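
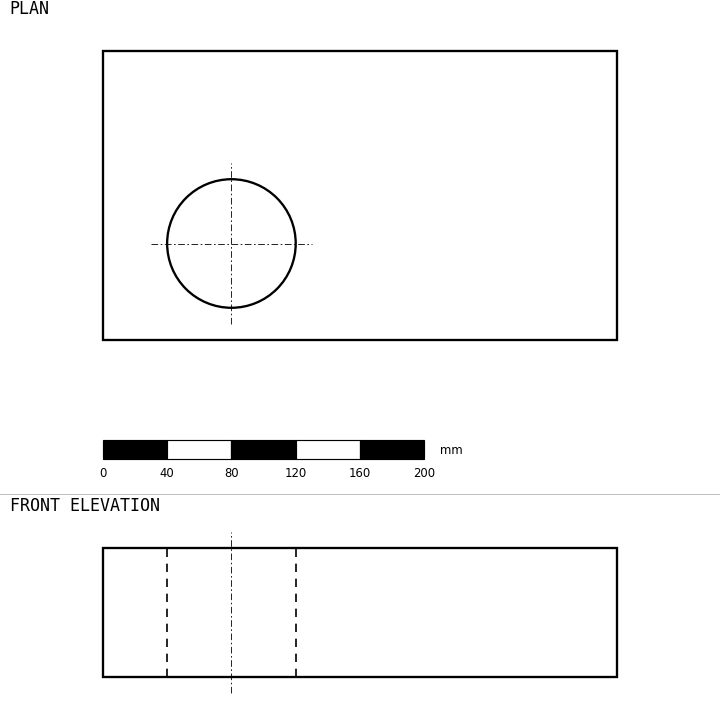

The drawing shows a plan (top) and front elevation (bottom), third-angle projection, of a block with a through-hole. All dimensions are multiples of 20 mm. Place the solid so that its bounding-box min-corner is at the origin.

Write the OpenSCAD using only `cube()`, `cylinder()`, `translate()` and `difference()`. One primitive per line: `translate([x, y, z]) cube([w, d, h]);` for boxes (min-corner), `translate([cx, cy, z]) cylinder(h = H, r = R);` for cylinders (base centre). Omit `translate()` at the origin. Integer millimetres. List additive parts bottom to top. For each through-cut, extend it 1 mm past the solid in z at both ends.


difference() {
  cube([320, 180, 80]);
  translate([80, 60, -1]) cylinder(h = 82, r = 40);
}


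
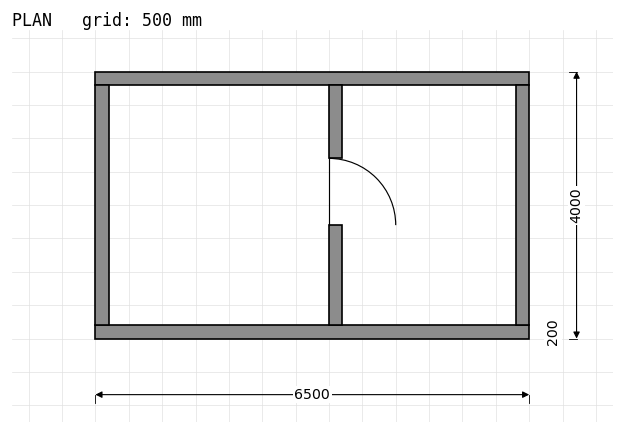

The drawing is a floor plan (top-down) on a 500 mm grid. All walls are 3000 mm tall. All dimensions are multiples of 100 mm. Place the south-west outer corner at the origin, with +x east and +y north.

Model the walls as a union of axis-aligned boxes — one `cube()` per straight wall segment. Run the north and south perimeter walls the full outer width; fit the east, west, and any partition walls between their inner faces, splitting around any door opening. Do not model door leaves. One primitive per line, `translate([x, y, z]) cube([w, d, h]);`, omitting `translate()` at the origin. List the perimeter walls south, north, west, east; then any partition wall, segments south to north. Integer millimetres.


cube([6500, 200, 3000]);
translate([0, 3800, 0]) cube([6500, 200, 3000]);
translate([0, 200, 0]) cube([200, 3600, 3000]);
translate([6300, 200, 0]) cube([200, 3600, 3000]);
translate([3500, 200, 0]) cube([200, 1500, 3000]);
translate([3500, 2700, 0]) cube([200, 1100, 3000]);


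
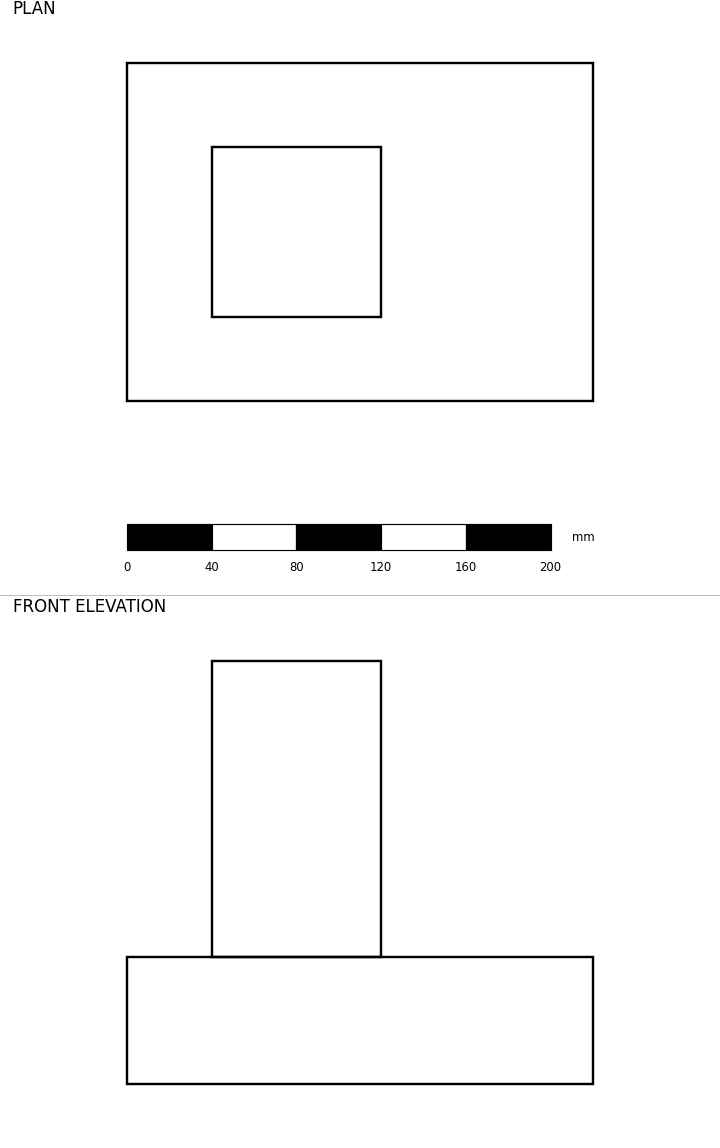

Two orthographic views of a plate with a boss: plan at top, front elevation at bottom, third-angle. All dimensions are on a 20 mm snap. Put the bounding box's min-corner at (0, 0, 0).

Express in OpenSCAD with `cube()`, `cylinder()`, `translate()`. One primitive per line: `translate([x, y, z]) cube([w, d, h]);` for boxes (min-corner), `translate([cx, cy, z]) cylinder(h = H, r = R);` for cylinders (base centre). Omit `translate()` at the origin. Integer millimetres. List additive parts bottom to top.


cube([220, 160, 60]);
translate([40, 40, 60]) cube([80, 80, 140]);


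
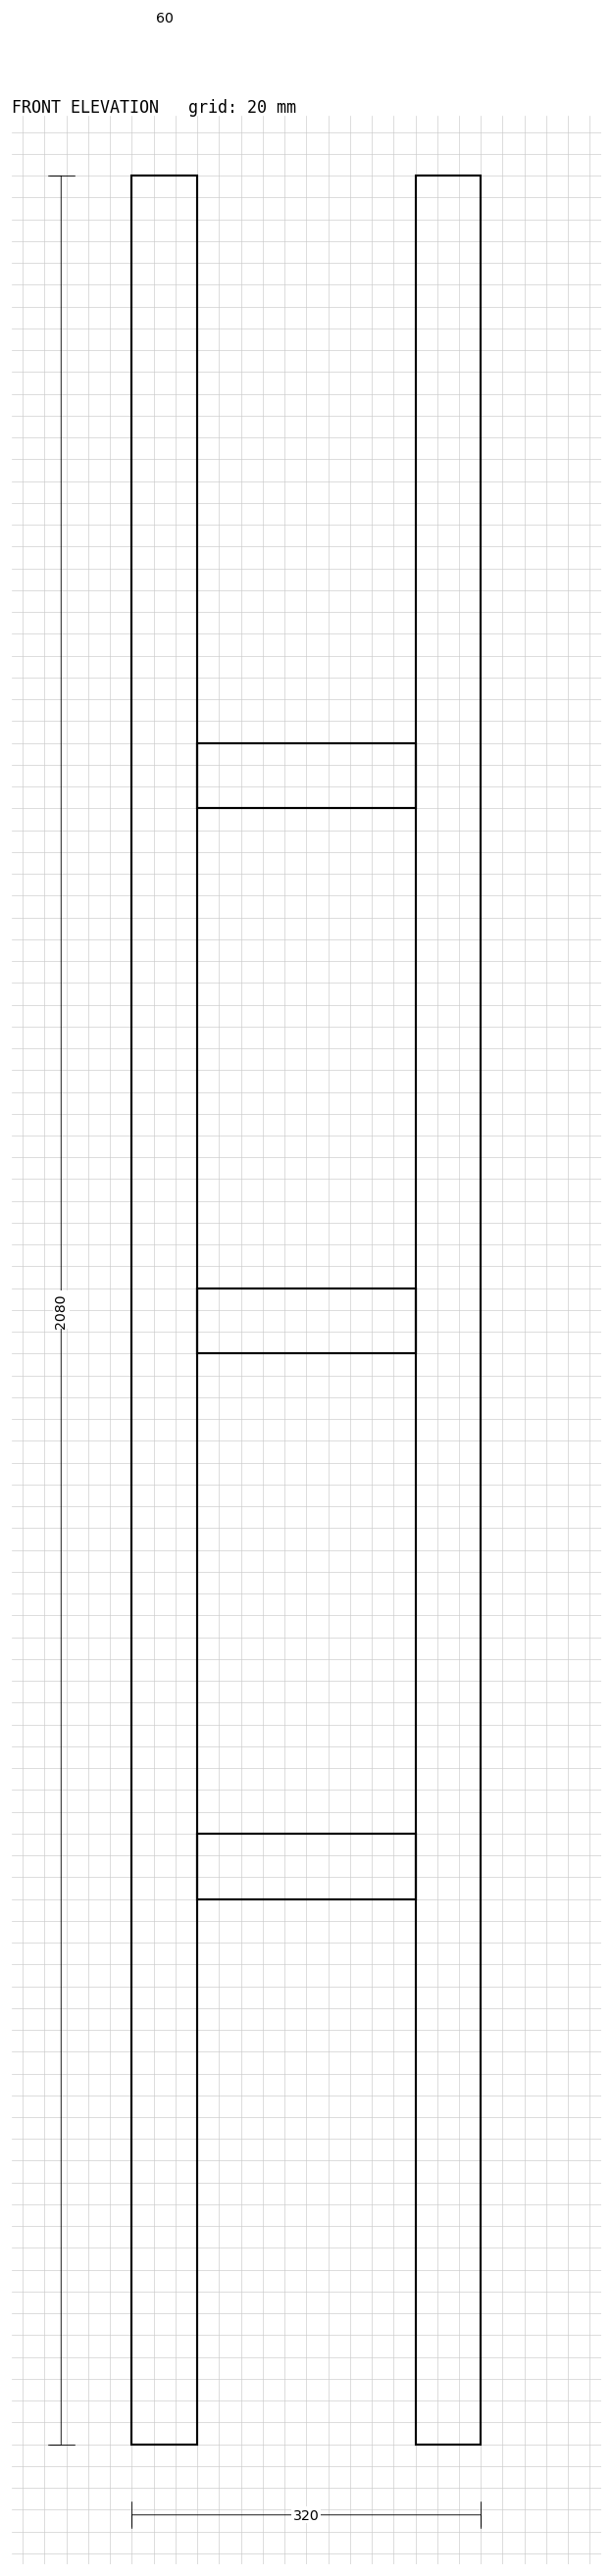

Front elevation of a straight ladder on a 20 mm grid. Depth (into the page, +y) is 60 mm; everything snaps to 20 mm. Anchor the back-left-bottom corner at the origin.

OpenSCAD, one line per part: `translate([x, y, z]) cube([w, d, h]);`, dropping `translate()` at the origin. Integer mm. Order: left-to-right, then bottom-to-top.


cube([60, 60, 2080]);
translate([60, 0, 500]) cube([200, 60, 60]);
translate([60, 0, 1000]) cube([200, 60, 60]);
translate([60, 0, 1500]) cube([200, 60, 60]);
translate([260, 0, 0]) cube([60, 60, 2080]);


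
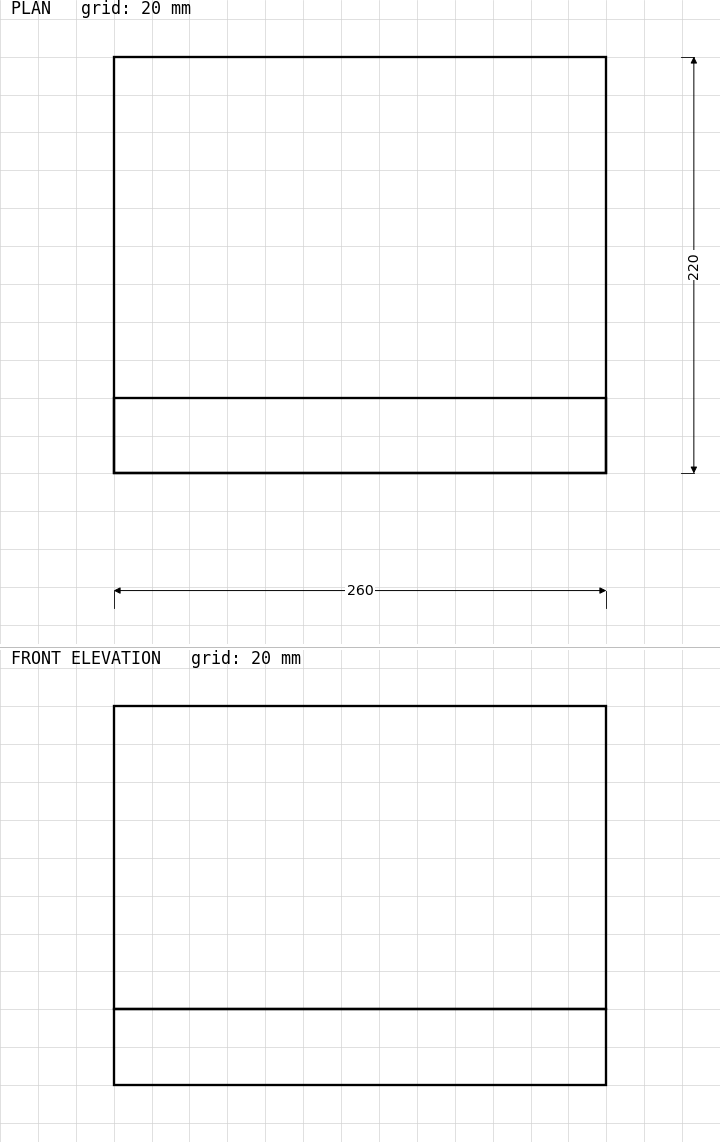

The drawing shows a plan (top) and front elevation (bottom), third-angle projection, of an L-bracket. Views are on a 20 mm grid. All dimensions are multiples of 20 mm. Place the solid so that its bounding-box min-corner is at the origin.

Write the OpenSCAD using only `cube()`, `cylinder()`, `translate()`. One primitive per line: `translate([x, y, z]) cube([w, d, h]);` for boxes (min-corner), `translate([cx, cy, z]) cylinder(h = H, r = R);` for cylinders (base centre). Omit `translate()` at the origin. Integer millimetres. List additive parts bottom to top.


cube([260, 220, 40]);
translate([0, 0, 40]) cube([260, 40, 160]);


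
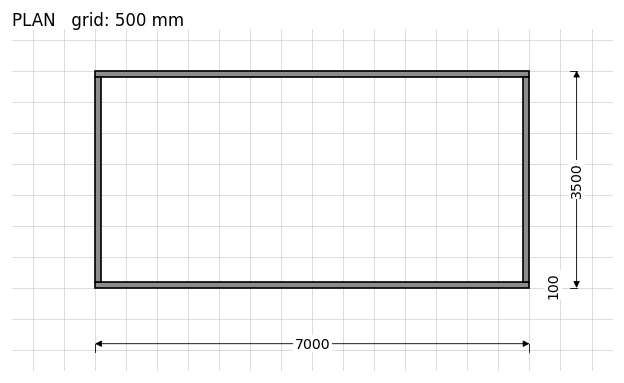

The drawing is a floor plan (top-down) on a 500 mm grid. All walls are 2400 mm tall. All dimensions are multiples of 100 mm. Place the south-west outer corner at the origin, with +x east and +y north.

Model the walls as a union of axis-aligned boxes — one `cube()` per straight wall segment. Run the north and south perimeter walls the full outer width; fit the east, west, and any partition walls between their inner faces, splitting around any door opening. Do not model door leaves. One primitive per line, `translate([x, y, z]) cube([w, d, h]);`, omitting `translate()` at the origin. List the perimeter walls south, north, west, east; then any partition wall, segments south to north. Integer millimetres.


cube([7000, 100, 2400]);
translate([0, 3400, 0]) cube([7000, 100, 2400]);
translate([0, 100, 0]) cube([100, 3300, 2400]);
translate([6900, 100, 0]) cube([100, 3300, 2400]);


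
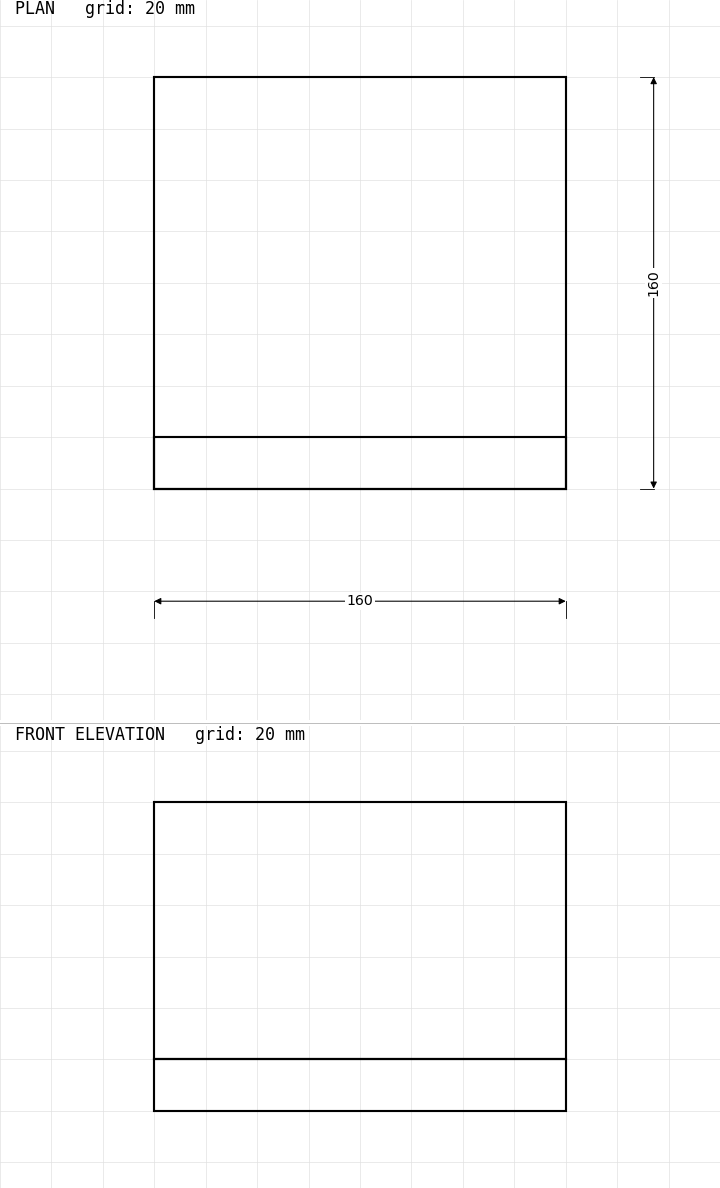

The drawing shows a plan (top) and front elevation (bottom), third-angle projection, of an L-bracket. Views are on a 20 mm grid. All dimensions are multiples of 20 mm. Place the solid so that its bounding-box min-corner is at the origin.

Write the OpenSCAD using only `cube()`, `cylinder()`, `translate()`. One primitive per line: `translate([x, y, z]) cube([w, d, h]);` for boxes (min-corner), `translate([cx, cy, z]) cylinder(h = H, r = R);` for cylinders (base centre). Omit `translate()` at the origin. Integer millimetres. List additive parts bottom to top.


cube([160, 160, 20]);
translate([0, 0, 20]) cube([160, 20, 100]);


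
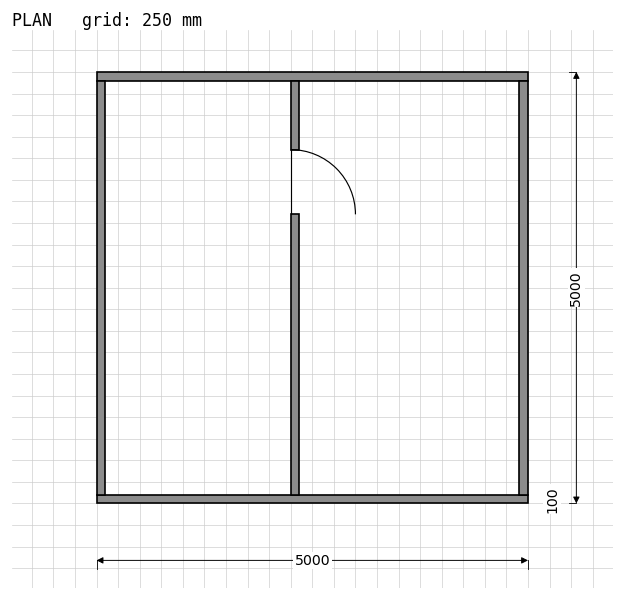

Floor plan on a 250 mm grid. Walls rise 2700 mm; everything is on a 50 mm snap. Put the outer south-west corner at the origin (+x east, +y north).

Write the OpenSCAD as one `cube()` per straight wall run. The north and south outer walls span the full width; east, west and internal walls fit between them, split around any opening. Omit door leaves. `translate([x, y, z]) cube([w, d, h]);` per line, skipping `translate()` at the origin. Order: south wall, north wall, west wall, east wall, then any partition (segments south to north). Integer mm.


cube([5000, 100, 2700]);
translate([0, 4900, 0]) cube([5000, 100, 2700]);
translate([0, 100, 0]) cube([100, 4800, 2700]);
translate([4900, 100, 0]) cube([100, 4800, 2700]);
translate([2250, 100, 0]) cube([100, 3250, 2700]);
translate([2250, 4100, 0]) cube([100, 800, 2700]);


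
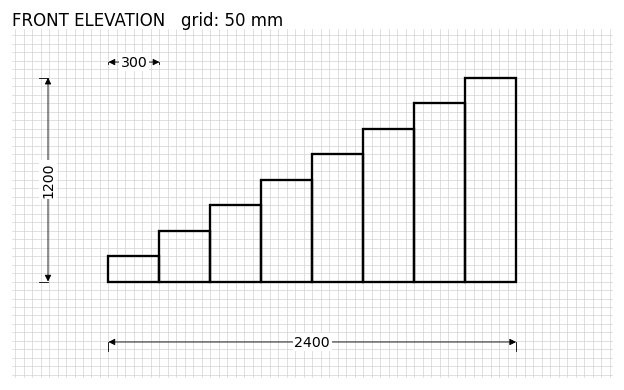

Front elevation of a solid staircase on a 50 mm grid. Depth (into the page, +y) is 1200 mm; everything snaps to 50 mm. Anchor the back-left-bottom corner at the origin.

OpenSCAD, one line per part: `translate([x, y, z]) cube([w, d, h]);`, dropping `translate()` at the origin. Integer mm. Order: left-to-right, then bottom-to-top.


cube([300, 1200, 150]);
translate([300, 0, 0]) cube([300, 1200, 300]);
translate([600, 0, 0]) cube([300, 1200, 450]);
translate([900, 0, 0]) cube([300, 1200, 600]);
translate([1200, 0, 0]) cube([300, 1200, 750]);
translate([1500, 0, 0]) cube([300, 1200, 900]);
translate([1800, 0, 0]) cube([300, 1200, 1050]);
translate([2100, 0, 0]) cube([300, 1200, 1200]);


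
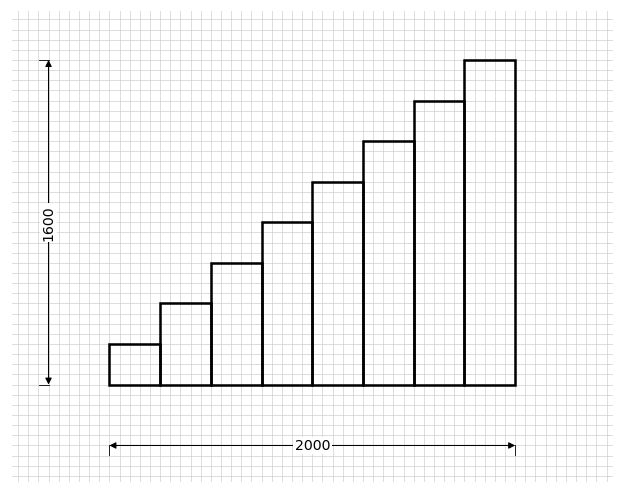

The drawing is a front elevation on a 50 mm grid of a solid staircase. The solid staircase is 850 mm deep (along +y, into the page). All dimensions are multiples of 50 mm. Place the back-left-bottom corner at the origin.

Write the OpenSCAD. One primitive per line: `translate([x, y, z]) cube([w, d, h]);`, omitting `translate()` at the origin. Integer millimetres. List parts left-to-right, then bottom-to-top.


cube([250, 850, 200]);
translate([250, 0, 0]) cube([250, 850, 400]);
translate([500, 0, 0]) cube([250, 850, 600]);
translate([750, 0, 0]) cube([250, 850, 800]);
translate([1000, 0, 0]) cube([250, 850, 1000]);
translate([1250, 0, 0]) cube([250, 850, 1200]);
translate([1500, 0, 0]) cube([250, 850, 1400]);
translate([1750, 0, 0]) cube([250, 850, 1600]);


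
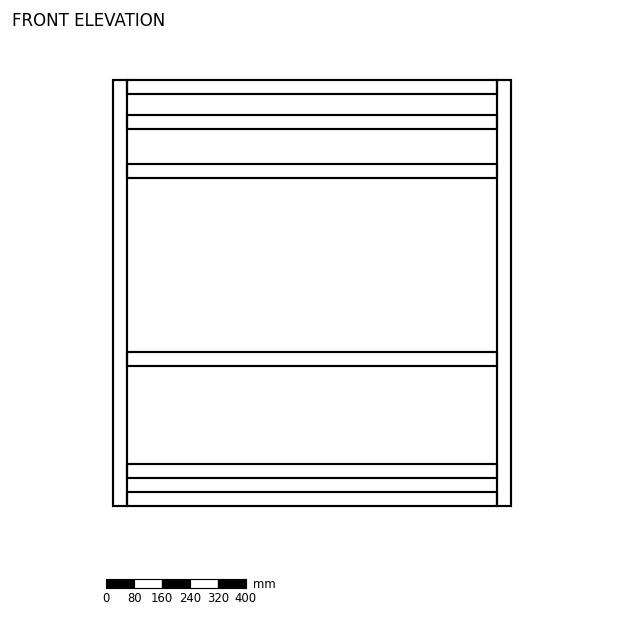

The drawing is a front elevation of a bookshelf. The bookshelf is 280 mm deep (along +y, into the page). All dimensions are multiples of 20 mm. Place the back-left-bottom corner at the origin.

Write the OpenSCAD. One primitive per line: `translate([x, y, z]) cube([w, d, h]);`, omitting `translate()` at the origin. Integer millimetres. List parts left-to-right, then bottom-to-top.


cube([40, 280, 1220]);
translate([40, 0, 0]) cube([1060, 280, 40]);
translate([40, 0, 80]) cube([1060, 280, 40]);
translate([40, 0, 400]) cube([1060, 280, 40]);
translate([40, 0, 940]) cube([1060, 280, 40]);
translate([40, 0, 1080]) cube([1060, 280, 40]);
translate([40, 0, 1180]) cube([1060, 280, 40]);
translate([1100, 0, 0]) cube([40, 280, 1220]);


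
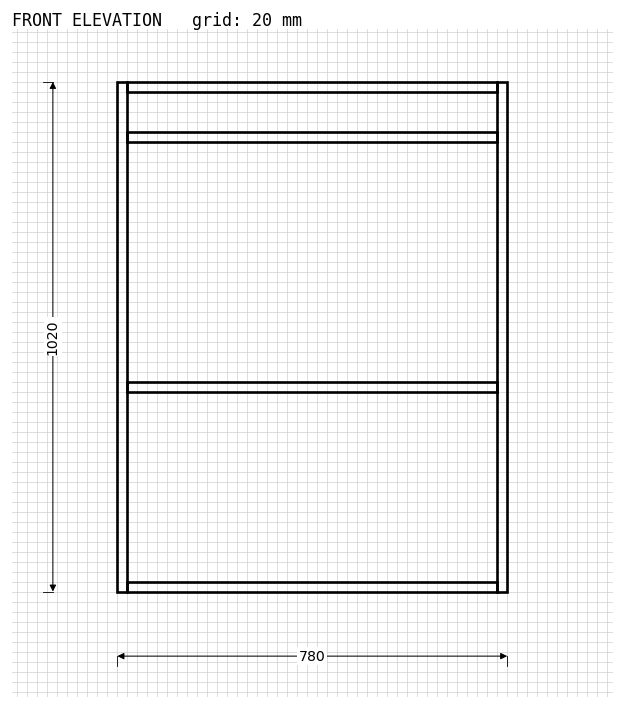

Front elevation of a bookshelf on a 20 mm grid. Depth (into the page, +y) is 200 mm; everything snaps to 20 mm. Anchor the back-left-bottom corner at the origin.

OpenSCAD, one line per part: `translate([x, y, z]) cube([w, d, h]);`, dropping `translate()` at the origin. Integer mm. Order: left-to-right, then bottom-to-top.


cube([20, 200, 1020]);
translate([20, 0, 0]) cube([740, 200, 20]);
translate([20, 0, 400]) cube([740, 200, 20]);
translate([20, 0, 900]) cube([740, 200, 20]);
translate([20, 0, 1000]) cube([740, 200, 20]);
translate([760, 0, 0]) cube([20, 200, 1020]);


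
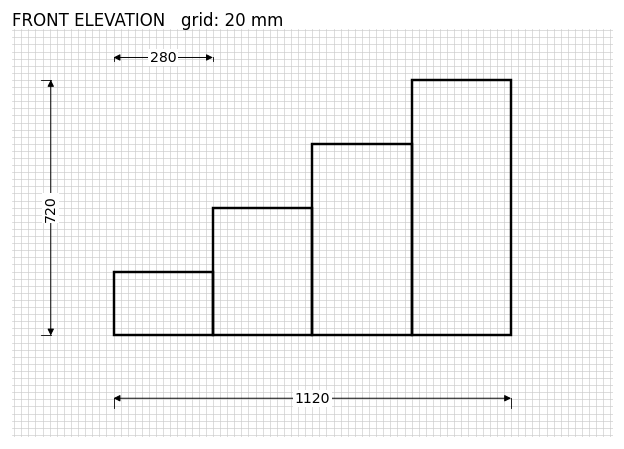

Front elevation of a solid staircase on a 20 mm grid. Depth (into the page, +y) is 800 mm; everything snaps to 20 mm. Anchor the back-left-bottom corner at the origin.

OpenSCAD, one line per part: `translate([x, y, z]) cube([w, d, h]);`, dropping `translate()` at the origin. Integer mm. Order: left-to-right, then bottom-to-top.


cube([280, 800, 180]);
translate([280, 0, 0]) cube([280, 800, 360]);
translate([560, 0, 0]) cube([280, 800, 540]);
translate([840, 0, 0]) cube([280, 800, 720]);


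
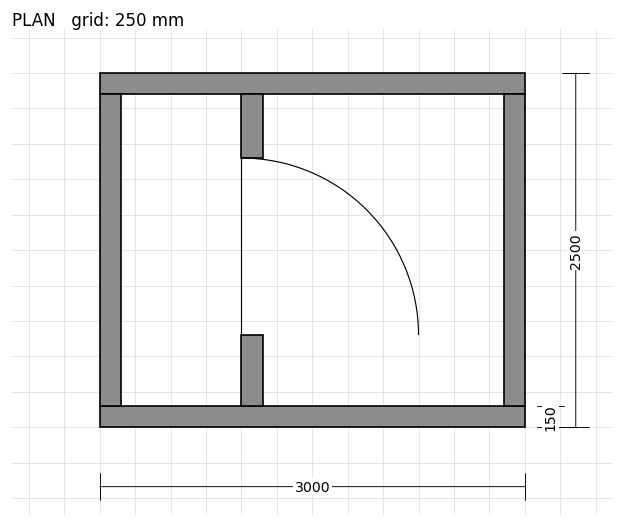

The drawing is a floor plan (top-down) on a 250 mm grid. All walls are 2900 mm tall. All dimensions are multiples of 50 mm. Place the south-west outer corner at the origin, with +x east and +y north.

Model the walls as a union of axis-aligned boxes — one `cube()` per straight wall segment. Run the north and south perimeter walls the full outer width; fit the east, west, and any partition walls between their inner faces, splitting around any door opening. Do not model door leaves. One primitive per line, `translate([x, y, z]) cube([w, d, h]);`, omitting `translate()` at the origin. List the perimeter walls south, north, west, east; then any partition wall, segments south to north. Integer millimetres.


cube([3000, 150, 2900]);
translate([0, 2350, 0]) cube([3000, 150, 2900]);
translate([0, 150, 0]) cube([150, 2200, 2900]);
translate([2850, 150, 0]) cube([150, 2200, 2900]);
translate([1000, 150, 0]) cube([150, 500, 2900]);
translate([1000, 1900, 0]) cube([150, 450, 2900]);


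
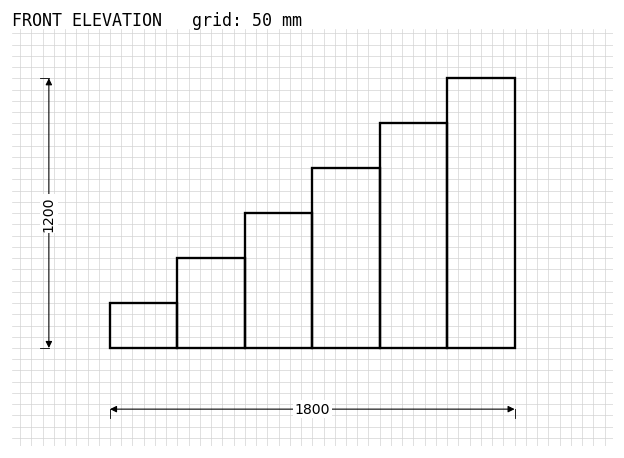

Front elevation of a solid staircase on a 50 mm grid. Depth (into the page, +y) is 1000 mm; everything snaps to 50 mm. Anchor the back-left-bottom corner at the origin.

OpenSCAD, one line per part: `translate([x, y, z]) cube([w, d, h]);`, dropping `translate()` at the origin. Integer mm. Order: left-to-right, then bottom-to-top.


cube([300, 1000, 200]);
translate([300, 0, 0]) cube([300, 1000, 400]);
translate([600, 0, 0]) cube([300, 1000, 600]);
translate([900, 0, 0]) cube([300, 1000, 800]);
translate([1200, 0, 0]) cube([300, 1000, 1000]);
translate([1500, 0, 0]) cube([300, 1000, 1200]);


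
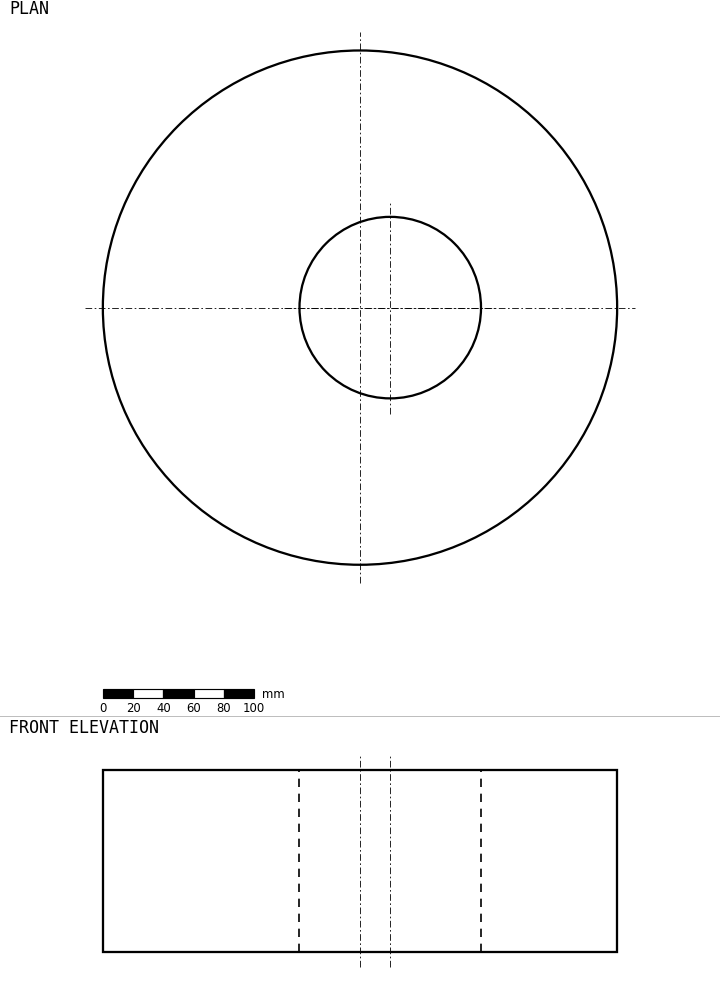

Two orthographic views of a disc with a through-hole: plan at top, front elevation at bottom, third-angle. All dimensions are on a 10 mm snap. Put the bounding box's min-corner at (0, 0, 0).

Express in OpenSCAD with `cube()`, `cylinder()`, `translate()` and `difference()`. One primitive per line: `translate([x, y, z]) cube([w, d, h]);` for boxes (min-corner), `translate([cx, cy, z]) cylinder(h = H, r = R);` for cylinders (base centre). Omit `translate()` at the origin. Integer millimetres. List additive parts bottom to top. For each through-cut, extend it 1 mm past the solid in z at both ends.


difference() {
  translate([170, 170, 0]) cylinder(h = 120, r = 170);
  translate([190, 170, -1]) cylinder(h = 122, r = 60);
}


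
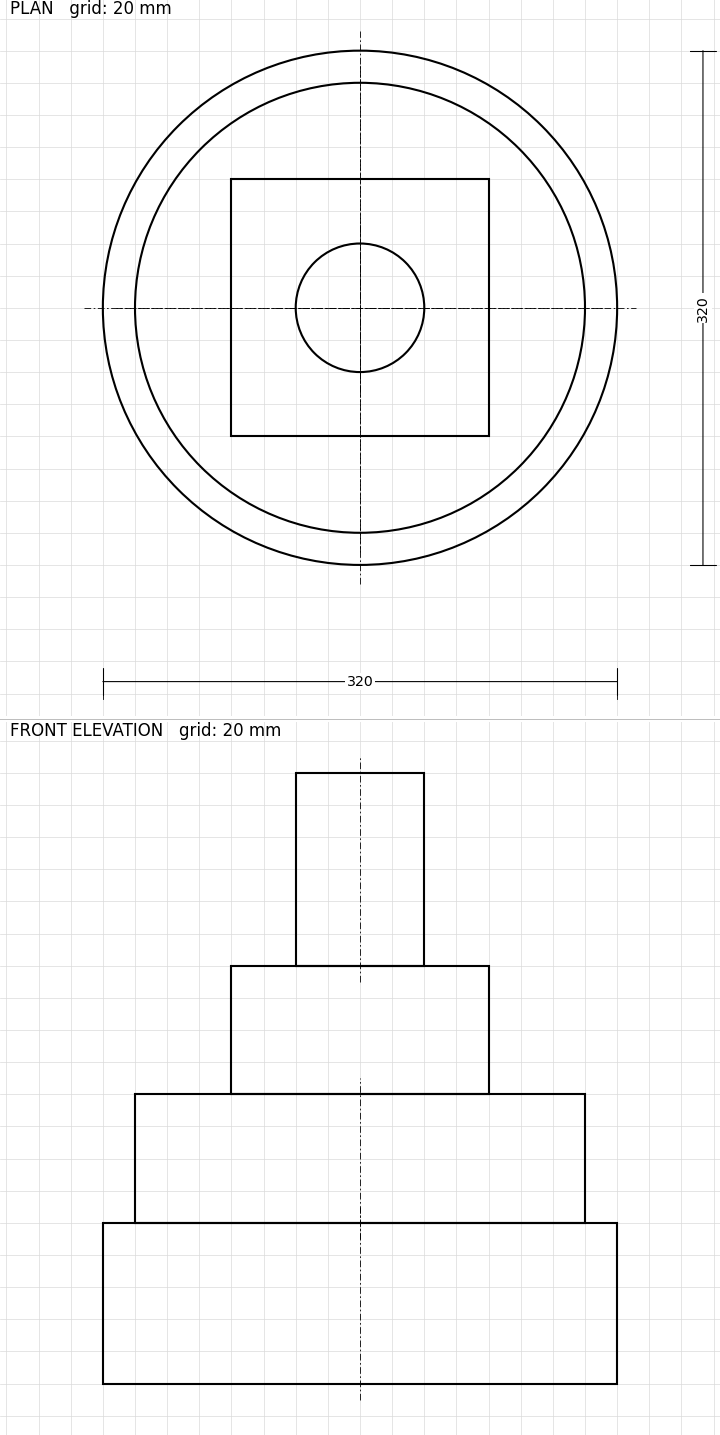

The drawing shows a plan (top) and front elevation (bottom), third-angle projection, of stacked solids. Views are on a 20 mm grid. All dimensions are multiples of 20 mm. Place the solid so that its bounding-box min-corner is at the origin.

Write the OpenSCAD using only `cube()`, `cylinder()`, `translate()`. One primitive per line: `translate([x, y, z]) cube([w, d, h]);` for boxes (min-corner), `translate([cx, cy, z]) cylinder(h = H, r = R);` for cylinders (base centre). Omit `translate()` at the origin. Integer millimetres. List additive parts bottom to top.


translate([160, 160, 0]) cylinder(h = 100, r = 160);
translate([160, 160, 100]) cylinder(h = 80, r = 140);
translate([80, 80, 180]) cube([160, 160, 80]);
translate([160, 160, 260]) cylinder(h = 120, r = 40);


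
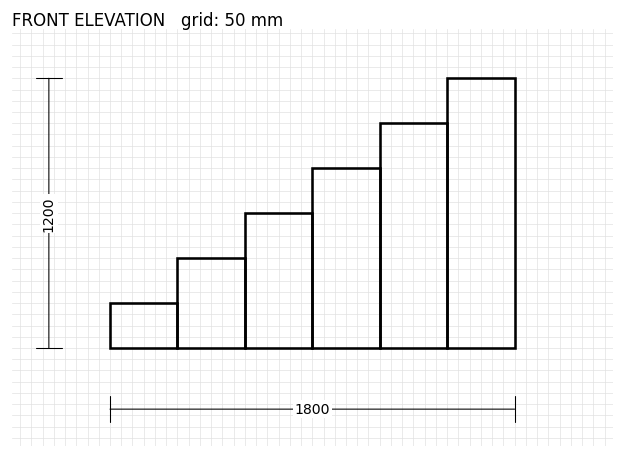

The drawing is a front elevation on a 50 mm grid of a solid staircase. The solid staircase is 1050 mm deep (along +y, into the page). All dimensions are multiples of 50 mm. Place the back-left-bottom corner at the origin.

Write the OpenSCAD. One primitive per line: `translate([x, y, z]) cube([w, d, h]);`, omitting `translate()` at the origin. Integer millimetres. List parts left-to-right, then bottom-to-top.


cube([300, 1050, 200]);
translate([300, 0, 0]) cube([300, 1050, 400]);
translate([600, 0, 0]) cube([300, 1050, 600]);
translate([900, 0, 0]) cube([300, 1050, 800]);
translate([1200, 0, 0]) cube([300, 1050, 1000]);
translate([1500, 0, 0]) cube([300, 1050, 1200]);


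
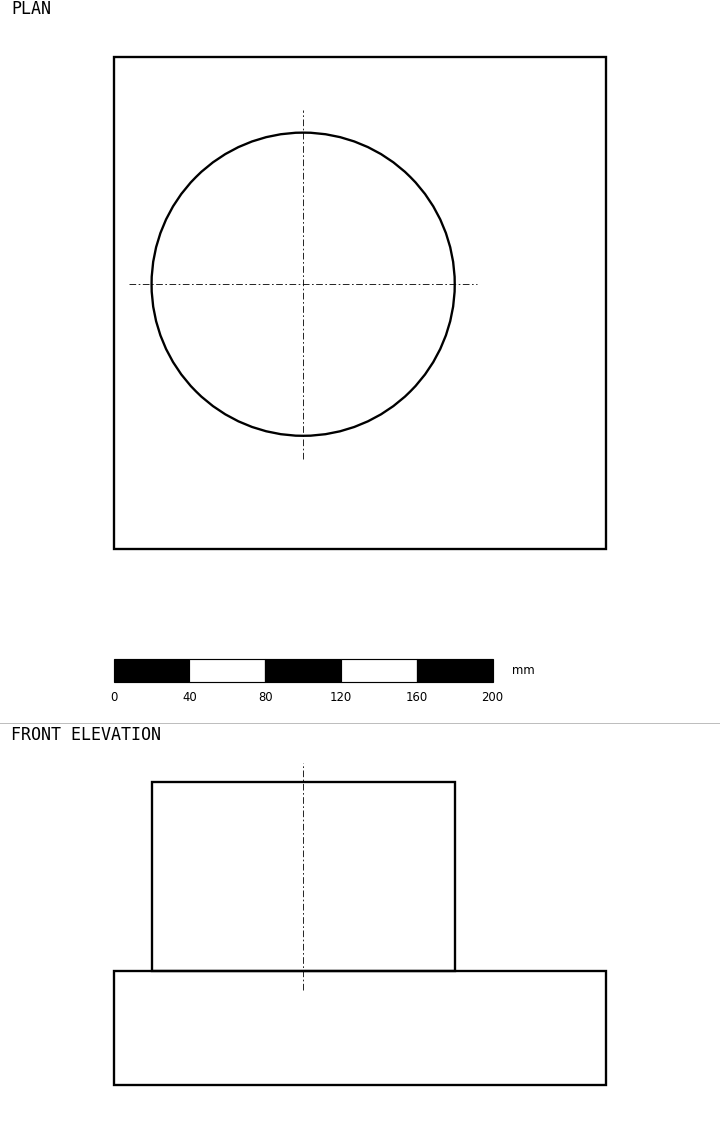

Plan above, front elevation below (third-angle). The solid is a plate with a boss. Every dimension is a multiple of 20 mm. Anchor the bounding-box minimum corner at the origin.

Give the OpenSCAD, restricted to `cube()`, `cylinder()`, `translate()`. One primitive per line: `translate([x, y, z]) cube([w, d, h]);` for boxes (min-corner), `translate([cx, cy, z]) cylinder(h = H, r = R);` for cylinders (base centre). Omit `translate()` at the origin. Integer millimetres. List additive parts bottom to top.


cube([260, 260, 60]);
translate([100, 140, 60]) cylinder(h = 100, r = 80);


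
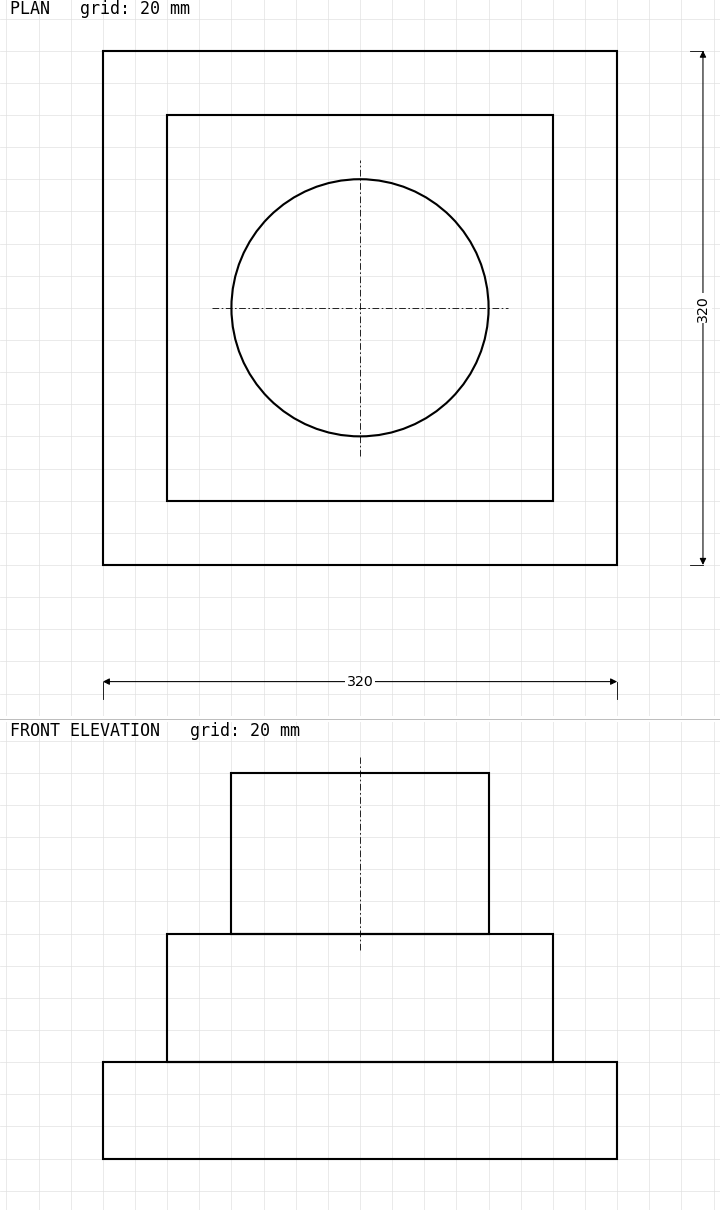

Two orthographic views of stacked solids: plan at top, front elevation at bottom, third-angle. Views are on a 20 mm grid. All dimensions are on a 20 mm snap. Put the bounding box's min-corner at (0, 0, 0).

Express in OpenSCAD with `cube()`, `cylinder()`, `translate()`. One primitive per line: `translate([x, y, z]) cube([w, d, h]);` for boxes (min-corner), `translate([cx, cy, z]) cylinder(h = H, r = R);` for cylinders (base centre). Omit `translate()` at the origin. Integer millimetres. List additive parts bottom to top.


cube([320, 320, 60]);
translate([40, 40, 60]) cube([240, 240, 80]);
translate([160, 160, 140]) cylinder(h = 100, r = 80);


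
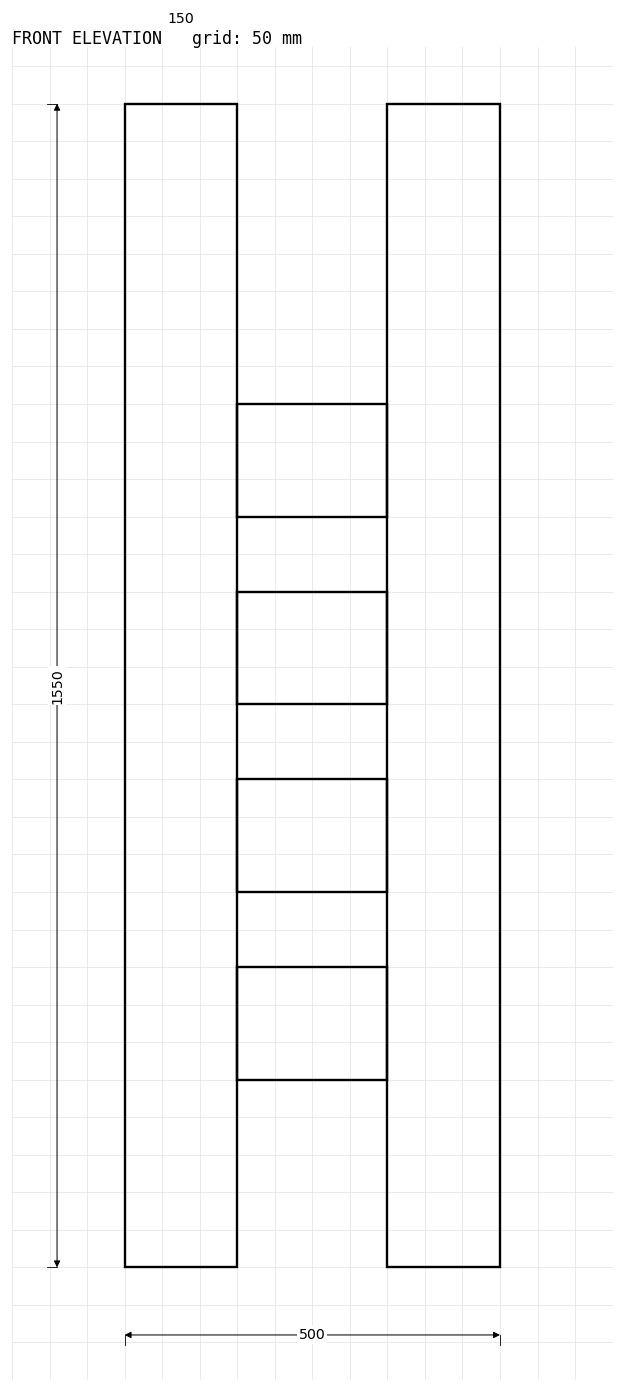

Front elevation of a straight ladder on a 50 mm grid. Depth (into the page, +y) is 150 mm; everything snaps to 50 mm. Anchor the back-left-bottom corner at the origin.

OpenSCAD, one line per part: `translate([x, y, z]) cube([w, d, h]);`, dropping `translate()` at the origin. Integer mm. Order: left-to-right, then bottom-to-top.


cube([150, 150, 1550]);
translate([150, 0, 250]) cube([200, 150, 150]);
translate([150, 0, 500]) cube([200, 150, 150]);
translate([150, 0, 750]) cube([200, 150, 150]);
translate([150, 0, 1000]) cube([200, 150, 150]);
translate([350, 0, 0]) cube([150, 150, 1550]);


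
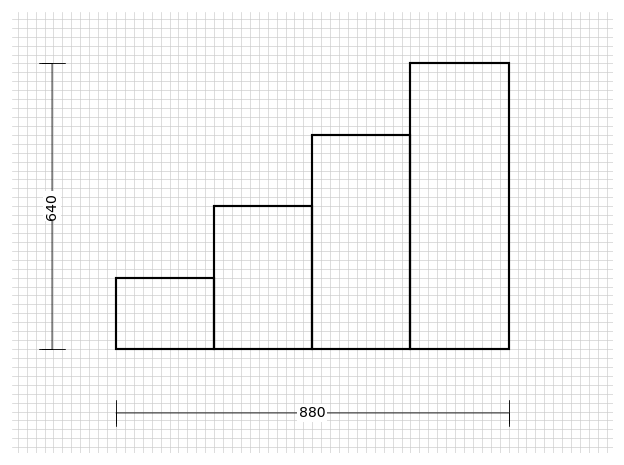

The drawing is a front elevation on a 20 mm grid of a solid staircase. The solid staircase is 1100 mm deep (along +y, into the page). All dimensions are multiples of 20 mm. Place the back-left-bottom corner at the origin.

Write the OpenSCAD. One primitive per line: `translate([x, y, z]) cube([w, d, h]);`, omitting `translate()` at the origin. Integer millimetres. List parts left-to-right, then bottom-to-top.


cube([220, 1100, 160]);
translate([220, 0, 0]) cube([220, 1100, 320]);
translate([440, 0, 0]) cube([220, 1100, 480]);
translate([660, 0, 0]) cube([220, 1100, 640]);


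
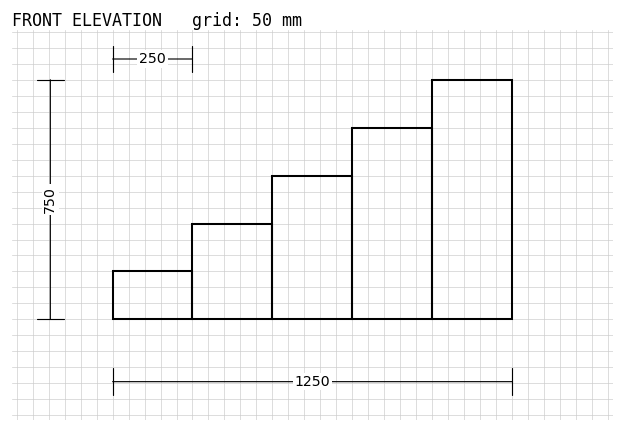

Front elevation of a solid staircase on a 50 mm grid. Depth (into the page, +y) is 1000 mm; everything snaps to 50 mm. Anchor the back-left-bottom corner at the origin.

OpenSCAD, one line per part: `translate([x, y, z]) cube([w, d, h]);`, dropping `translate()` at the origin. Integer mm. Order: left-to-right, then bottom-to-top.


cube([250, 1000, 150]);
translate([250, 0, 0]) cube([250, 1000, 300]);
translate([500, 0, 0]) cube([250, 1000, 450]);
translate([750, 0, 0]) cube([250, 1000, 600]);
translate([1000, 0, 0]) cube([250, 1000, 750]);


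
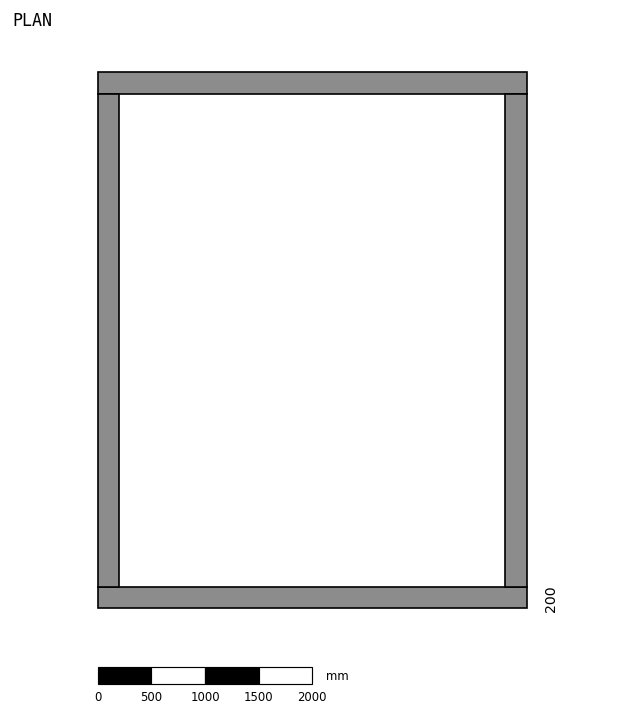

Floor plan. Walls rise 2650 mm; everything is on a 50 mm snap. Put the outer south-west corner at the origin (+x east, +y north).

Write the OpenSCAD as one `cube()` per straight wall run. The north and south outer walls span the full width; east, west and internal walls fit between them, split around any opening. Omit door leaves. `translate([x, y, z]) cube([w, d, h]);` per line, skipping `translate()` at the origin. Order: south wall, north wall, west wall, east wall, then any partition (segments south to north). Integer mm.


cube([4000, 200, 2650]);
translate([0, 4800, 0]) cube([4000, 200, 2650]);
translate([0, 200, 0]) cube([200, 4600, 2650]);
translate([3800, 200, 0]) cube([200, 4600, 2650]);


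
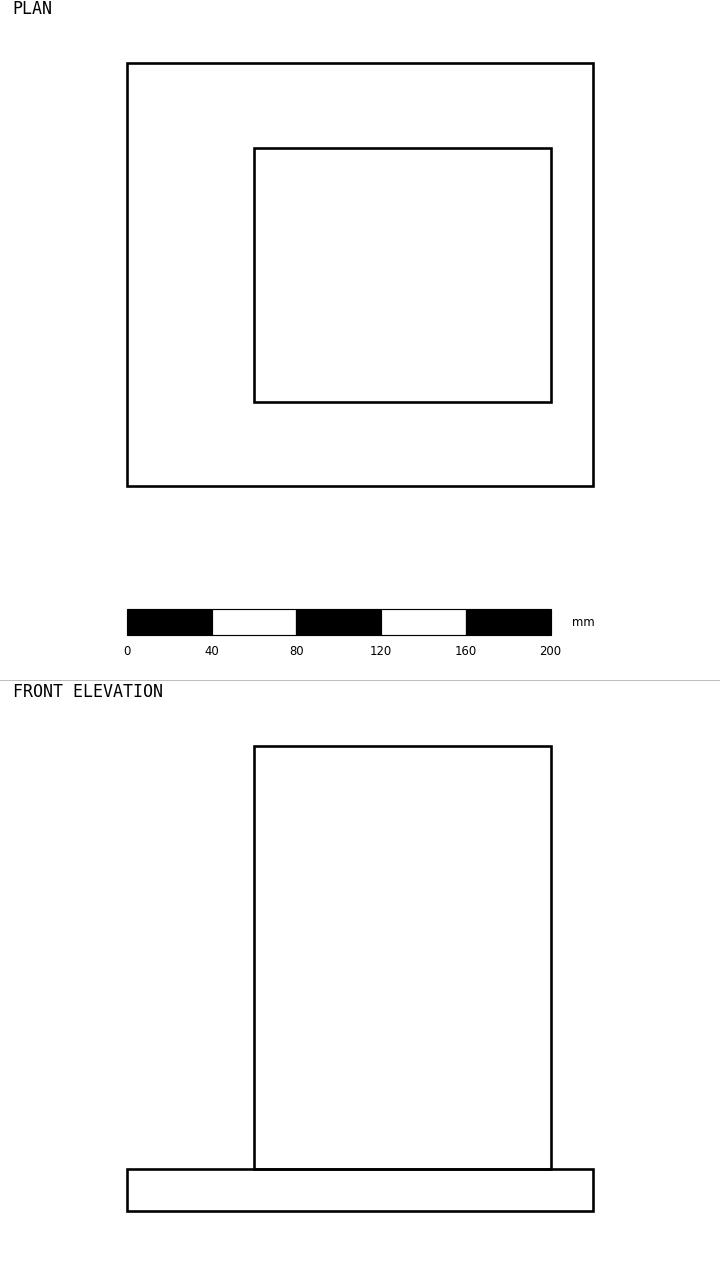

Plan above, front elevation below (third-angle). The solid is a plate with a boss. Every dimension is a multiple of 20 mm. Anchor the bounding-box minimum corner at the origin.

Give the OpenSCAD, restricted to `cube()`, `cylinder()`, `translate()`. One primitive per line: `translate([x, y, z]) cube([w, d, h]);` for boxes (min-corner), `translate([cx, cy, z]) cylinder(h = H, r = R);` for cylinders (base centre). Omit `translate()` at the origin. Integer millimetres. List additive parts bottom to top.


cube([220, 200, 20]);
translate([60, 40, 20]) cube([140, 120, 200]);


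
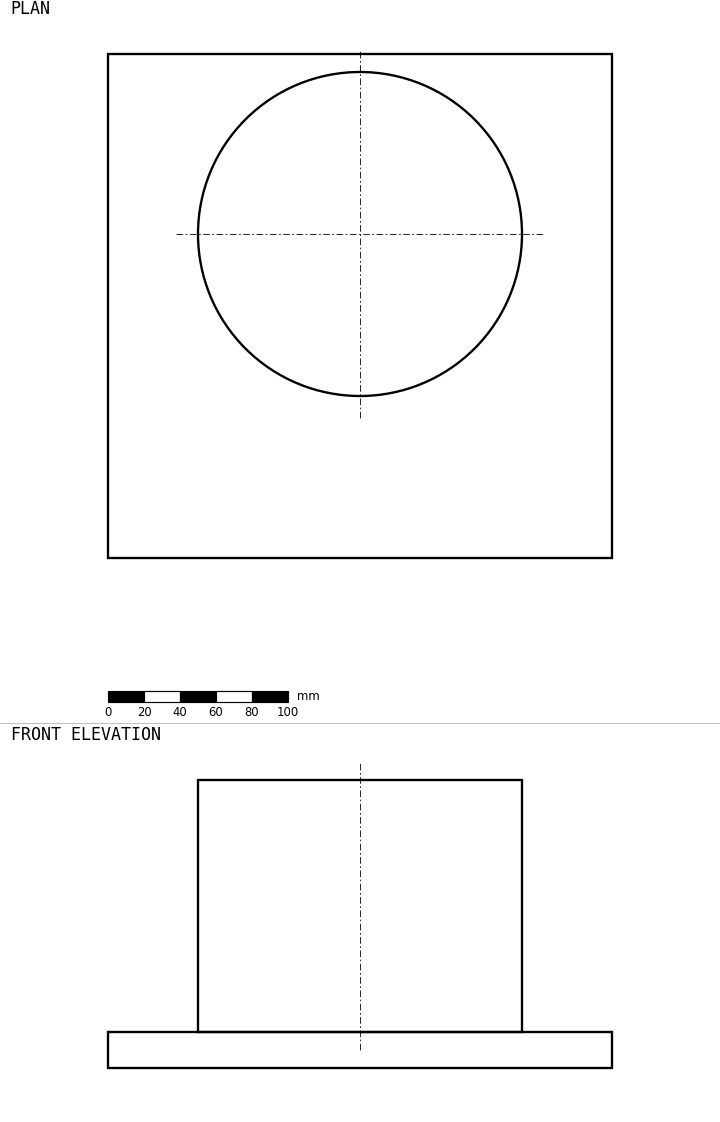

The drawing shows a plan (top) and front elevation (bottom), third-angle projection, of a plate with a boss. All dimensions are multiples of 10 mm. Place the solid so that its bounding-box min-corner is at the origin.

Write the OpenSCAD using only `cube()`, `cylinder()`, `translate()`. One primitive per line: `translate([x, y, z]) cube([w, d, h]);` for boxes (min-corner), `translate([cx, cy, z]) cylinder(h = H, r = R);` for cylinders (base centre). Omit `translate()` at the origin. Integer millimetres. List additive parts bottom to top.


cube([280, 280, 20]);
translate([140, 180, 20]) cylinder(h = 140, r = 90);


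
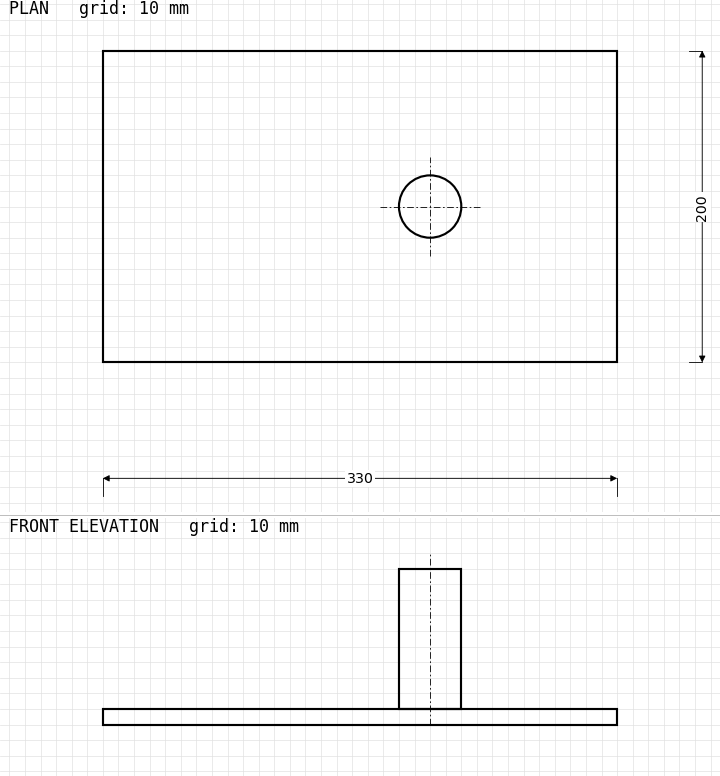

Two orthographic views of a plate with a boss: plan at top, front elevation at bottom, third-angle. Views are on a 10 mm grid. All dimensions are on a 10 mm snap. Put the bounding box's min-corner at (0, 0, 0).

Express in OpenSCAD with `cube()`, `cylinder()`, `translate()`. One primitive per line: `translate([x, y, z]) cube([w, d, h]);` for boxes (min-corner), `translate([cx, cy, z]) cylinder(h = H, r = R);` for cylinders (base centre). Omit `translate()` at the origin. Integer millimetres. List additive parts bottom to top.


cube([330, 200, 10]);
translate([210, 100, 10]) cylinder(h = 90, r = 20);


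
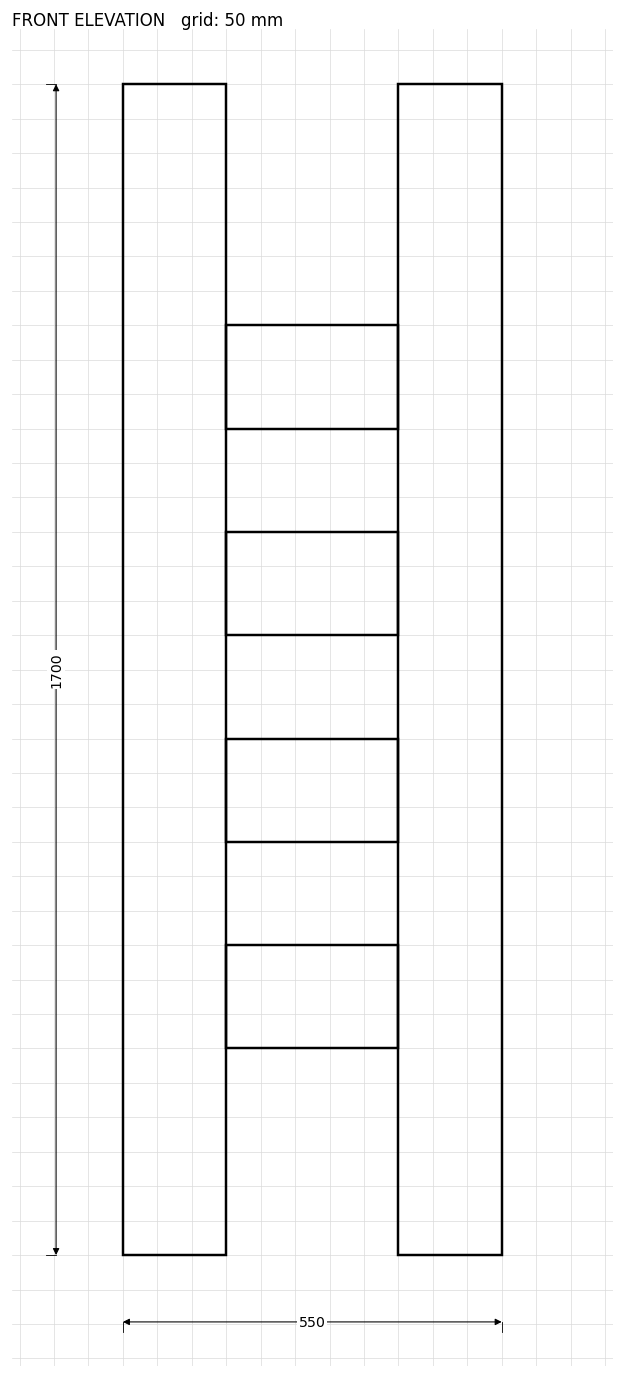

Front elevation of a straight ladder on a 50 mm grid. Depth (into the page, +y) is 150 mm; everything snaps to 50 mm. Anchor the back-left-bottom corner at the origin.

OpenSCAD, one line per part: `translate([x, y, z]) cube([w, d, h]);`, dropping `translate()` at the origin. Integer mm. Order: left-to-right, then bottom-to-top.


cube([150, 150, 1700]);
translate([150, 0, 300]) cube([250, 150, 150]);
translate([150, 0, 600]) cube([250, 150, 150]);
translate([150, 0, 900]) cube([250, 150, 150]);
translate([150, 0, 1200]) cube([250, 150, 150]);
translate([400, 0, 0]) cube([150, 150, 1700]);


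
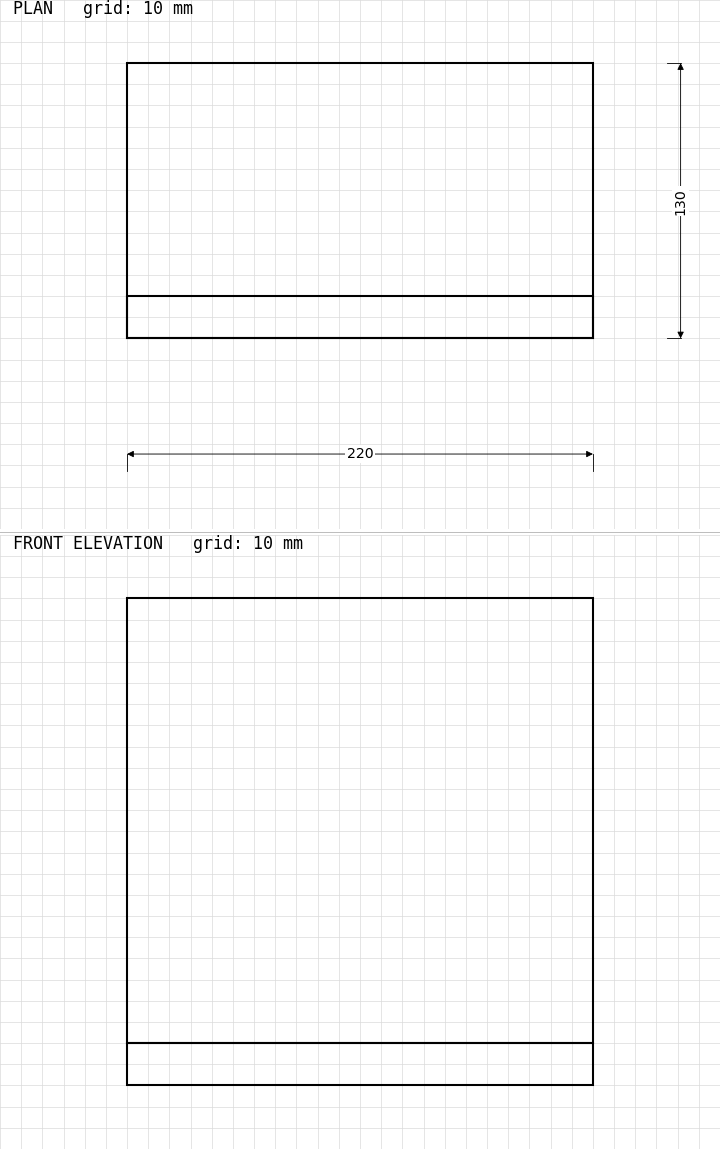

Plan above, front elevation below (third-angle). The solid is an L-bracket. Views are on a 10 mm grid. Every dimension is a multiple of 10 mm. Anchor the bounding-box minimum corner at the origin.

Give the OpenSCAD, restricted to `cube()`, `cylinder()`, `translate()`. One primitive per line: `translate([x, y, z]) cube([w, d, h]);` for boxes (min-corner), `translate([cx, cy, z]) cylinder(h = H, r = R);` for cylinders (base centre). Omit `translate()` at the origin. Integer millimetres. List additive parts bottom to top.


cube([220, 130, 20]);
translate([0, 0, 20]) cube([220, 20, 210]);


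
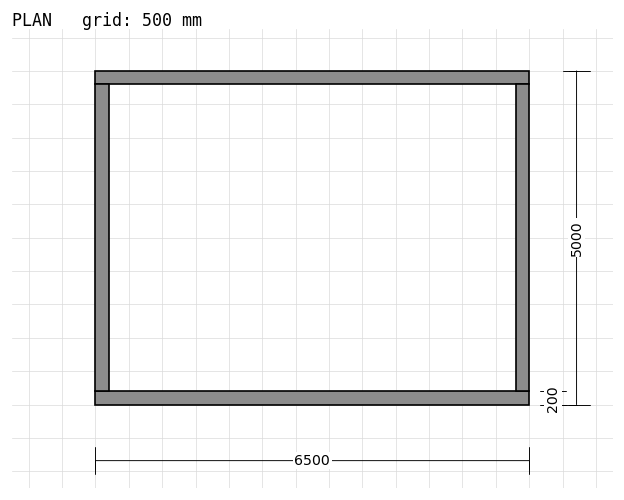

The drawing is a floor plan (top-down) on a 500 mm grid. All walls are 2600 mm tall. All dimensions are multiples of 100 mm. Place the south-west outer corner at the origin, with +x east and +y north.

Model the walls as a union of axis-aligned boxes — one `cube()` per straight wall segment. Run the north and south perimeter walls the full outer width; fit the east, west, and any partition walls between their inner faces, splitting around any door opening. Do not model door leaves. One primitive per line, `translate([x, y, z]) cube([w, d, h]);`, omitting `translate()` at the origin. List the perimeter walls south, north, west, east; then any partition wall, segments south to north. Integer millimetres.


cube([6500, 200, 2600]);
translate([0, 4800, 0]) cube([6500, 200, 2600]);
translate([0, 200, 0]) cube([200, 4600, 2600]);
translate([6300, 200, 0]) cube([200, 4600, 2600]);


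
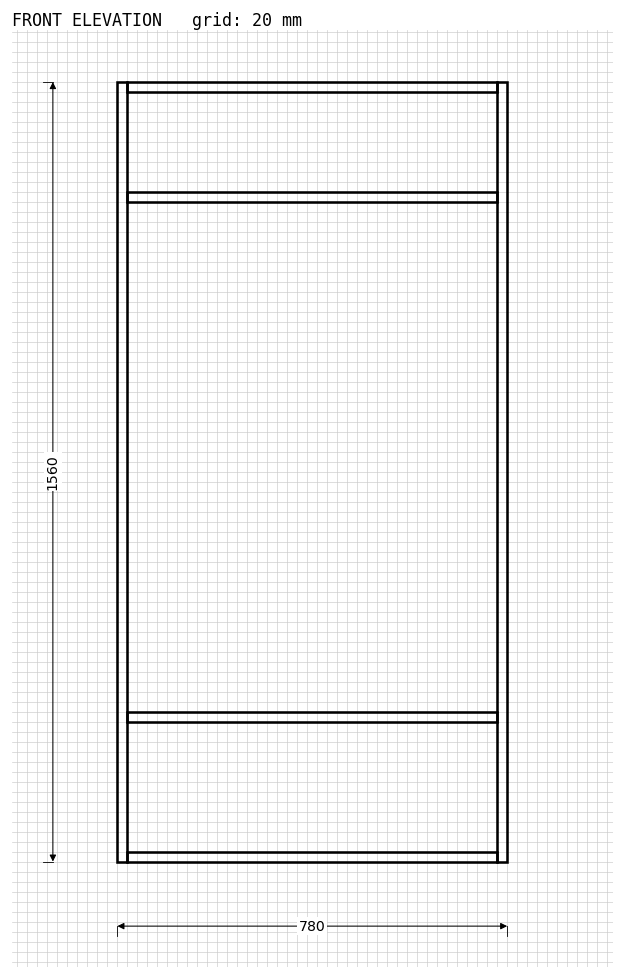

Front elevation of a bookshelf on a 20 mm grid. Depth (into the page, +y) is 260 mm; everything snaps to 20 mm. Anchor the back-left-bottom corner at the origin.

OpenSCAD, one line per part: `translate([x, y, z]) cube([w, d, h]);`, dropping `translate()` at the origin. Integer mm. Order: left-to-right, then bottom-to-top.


cube([20, 260, 1560]);
translate([20, 0, 0]) cube([740, 260, 20]);
translate([20, 0, 280]) cube([740, 260, 20]);
translate([20, 0, 1320]) cube([740, 260, 20]);
translate([20, 0, 1540]) cube([740, 260, 20]);
translate([760, 0, 0]) cube([20, 260, 1560]);


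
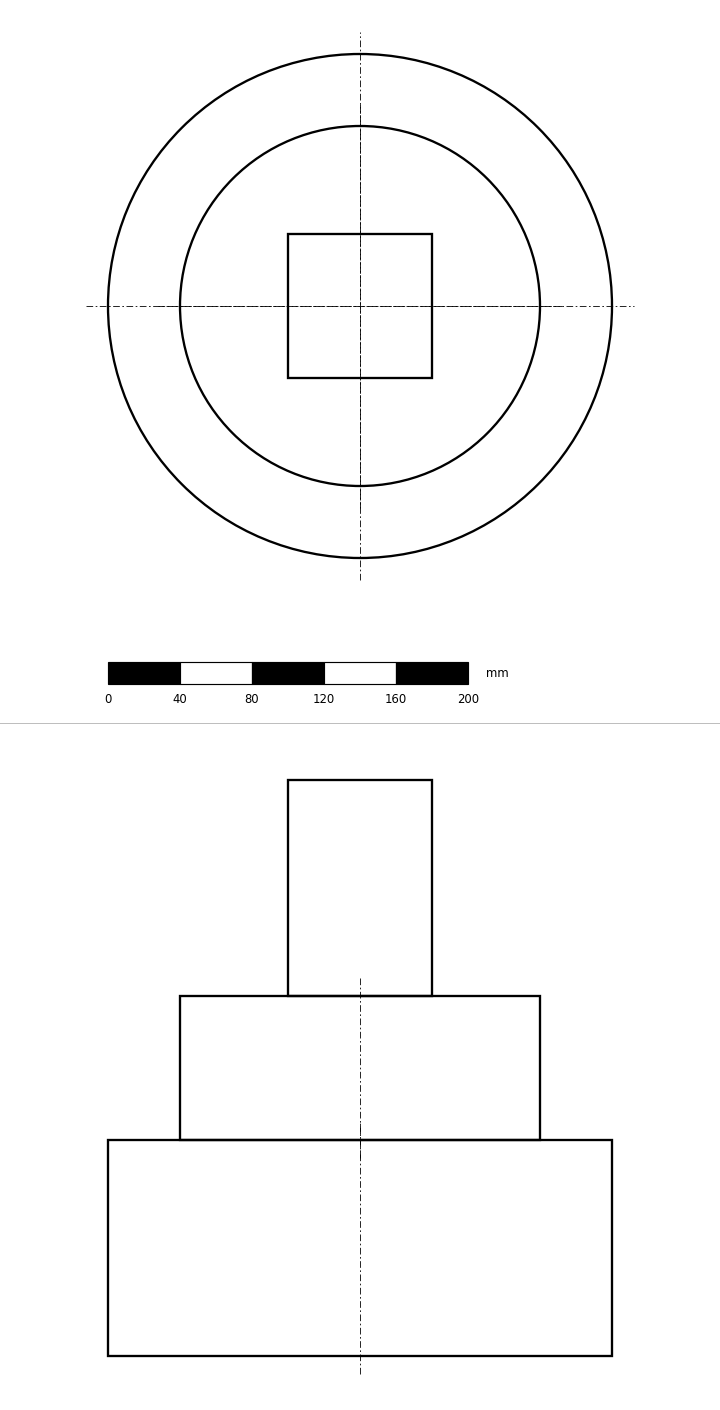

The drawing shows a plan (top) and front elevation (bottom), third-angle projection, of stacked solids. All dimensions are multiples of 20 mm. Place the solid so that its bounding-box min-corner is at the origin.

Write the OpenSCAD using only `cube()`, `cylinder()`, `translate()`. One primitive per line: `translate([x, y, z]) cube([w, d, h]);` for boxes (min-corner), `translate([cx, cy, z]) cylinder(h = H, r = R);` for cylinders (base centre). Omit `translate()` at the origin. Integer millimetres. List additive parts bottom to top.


translate([140, 140, 0]) cylinder(h = 120, r = 140);
translate([140, 140, 120]) cylinder(h = 80, r = 100);
translate([100, 100, 200]) cube([80, 80, 120]);


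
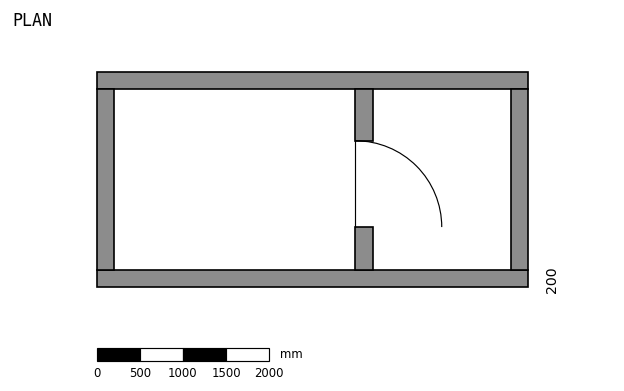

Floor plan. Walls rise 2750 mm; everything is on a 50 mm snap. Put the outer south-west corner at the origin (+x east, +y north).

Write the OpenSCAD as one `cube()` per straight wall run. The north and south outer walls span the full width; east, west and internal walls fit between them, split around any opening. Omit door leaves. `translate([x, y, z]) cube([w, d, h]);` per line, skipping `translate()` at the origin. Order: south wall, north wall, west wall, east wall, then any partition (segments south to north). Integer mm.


cube([5000, 200, 2750]);
translate([0, 2300, 0]) cube([5000, 200, 2750]);
translate([0, 200, 0]) cube([200, 2100, 2750]);
translate([4800, 200, 0]) cube([200, 2100, 2750]);
translate([3000, 200, 0]) cube([200, 500, 2750]);
translate([3000, 1700, 0]) cube([200, 600, 2750]);


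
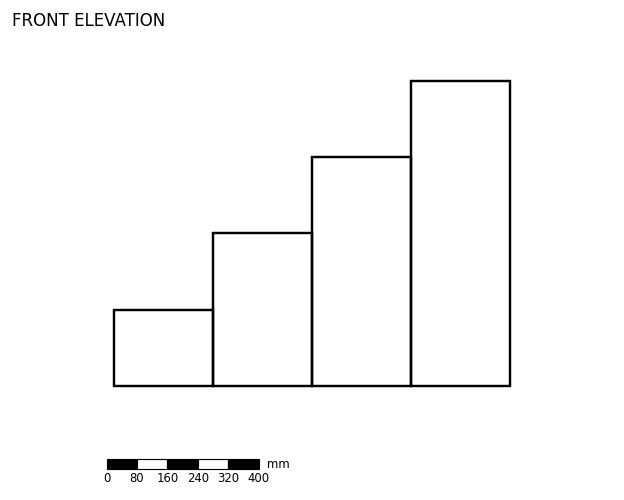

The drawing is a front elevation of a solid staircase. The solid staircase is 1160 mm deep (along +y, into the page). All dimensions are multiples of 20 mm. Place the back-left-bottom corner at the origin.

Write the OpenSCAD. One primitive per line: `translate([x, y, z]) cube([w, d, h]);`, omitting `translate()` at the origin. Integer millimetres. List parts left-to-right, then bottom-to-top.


cube([260, 1160, 200]);
translate([260, 0, 0]) cube([260, 1160, 400]);
translate([520, 0, 0]) cube([260, 1160, 600]);
translate([780, 0, 0]) cube([260, 1160, 800]);


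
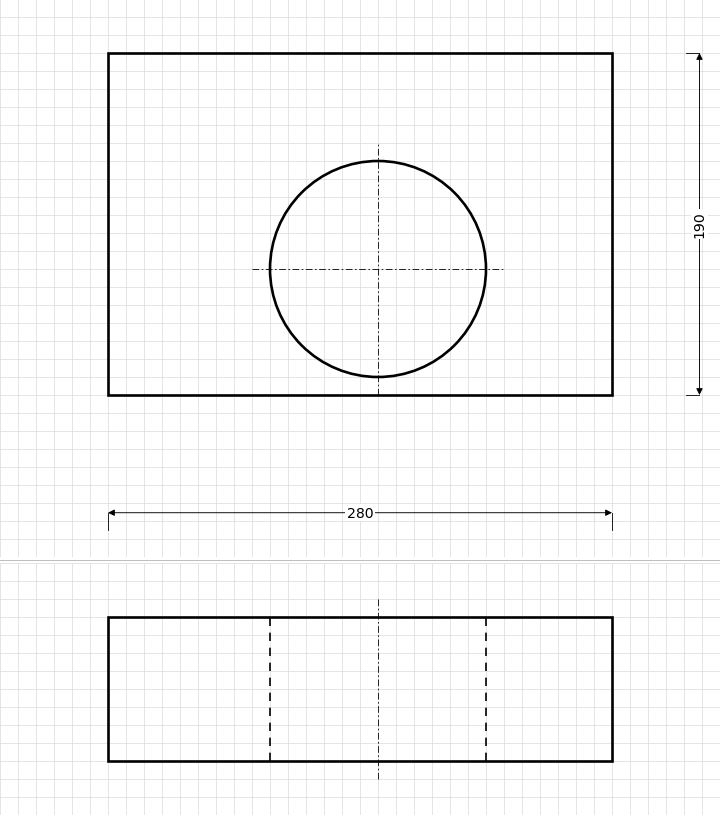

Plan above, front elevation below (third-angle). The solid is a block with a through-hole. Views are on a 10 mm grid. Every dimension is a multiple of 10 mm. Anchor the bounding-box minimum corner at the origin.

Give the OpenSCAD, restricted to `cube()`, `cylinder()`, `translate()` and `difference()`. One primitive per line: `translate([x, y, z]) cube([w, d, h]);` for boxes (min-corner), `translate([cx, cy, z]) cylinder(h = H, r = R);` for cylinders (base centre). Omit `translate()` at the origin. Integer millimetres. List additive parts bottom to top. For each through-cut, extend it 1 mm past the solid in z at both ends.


difference() {
  cube([280, 190, 80]);
  translate([150, 70, -1]) cylinder(h = 82, r = 60);
}


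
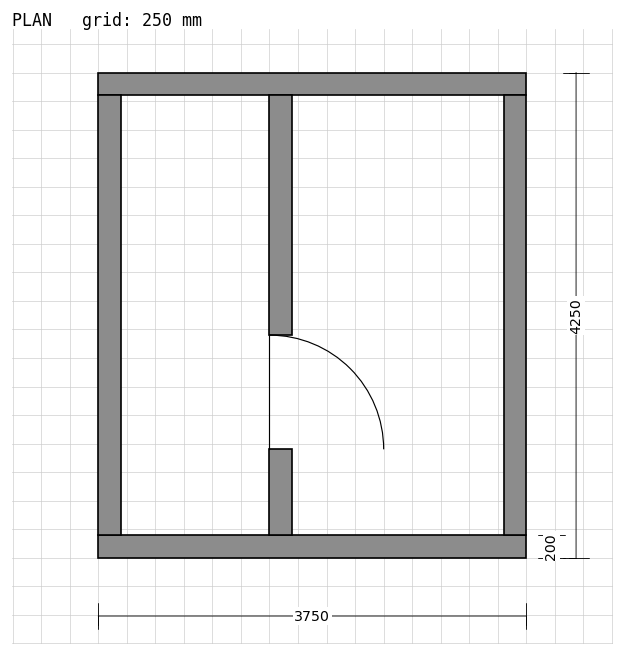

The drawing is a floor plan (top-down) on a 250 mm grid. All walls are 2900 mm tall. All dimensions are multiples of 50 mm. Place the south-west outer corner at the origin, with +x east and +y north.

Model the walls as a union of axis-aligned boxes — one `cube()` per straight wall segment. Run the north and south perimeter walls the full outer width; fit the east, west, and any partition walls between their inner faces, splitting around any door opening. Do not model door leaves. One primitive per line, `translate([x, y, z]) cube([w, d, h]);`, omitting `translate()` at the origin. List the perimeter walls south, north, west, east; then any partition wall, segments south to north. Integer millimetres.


cube([3750, 200, 2900]);
translate([0, 4050, 0]) cube([3750, 200, 2900]);
translate([0, 200, 0]) cube([200, 3850, 2900]);
translate([3550, 200, 0]) cube([200, 3850, 2900]);
translate([1500, 200, 0]) cube([200, 750, 2900]);
translate([1500, 1950, 0]) cube([200, 2100, 2900]);


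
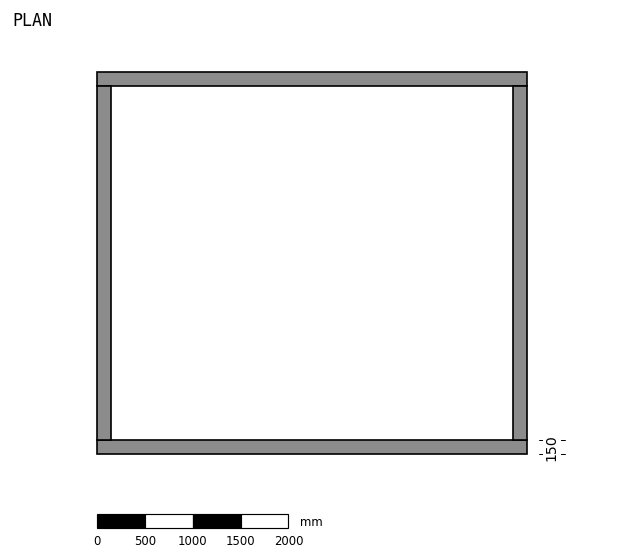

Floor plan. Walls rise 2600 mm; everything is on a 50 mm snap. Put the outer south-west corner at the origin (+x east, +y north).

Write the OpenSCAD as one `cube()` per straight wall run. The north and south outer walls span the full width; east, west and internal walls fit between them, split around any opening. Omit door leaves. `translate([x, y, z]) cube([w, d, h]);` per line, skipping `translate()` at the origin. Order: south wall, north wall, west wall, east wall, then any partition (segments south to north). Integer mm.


cube([4500, 150, 2600]);
translate([0, 3850, 0]) cube([4500, 150, 2600]);
translate([0, 150, 0]) cube([150, 3700, 2600]);
translate([4350, 150, 0]) cube([150, 3700, 2600]);


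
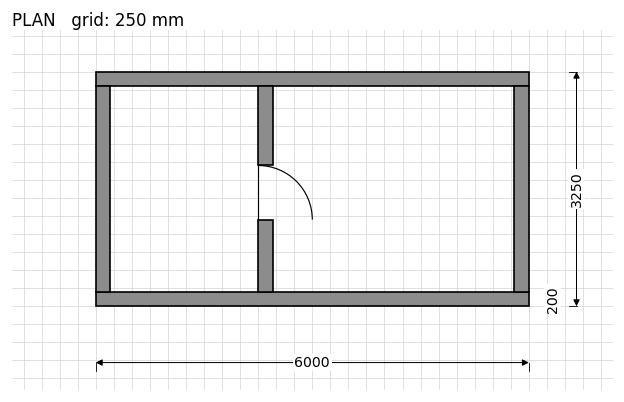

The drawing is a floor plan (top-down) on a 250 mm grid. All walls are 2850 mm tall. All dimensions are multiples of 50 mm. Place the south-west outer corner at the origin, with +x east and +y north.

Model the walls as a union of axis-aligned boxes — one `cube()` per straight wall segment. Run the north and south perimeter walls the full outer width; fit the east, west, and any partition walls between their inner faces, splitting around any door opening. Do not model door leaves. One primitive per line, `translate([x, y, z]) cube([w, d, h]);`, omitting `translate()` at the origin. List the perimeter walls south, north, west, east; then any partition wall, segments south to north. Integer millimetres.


cube([6000, 200, 2850]);
translate([0, 3050, 0]) cube([6000, 200, 2850]);
translate([0, 200, 0]) cube([200, 2850, 2850]);
translate([5800, 200, 0]) cube([200, 2850, 2850]);
translate([2250, 200, 0]) cube([200, 1000, 2850]);
translate([2250, 1950, 0]) cube([200, 1100, 2850]);
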